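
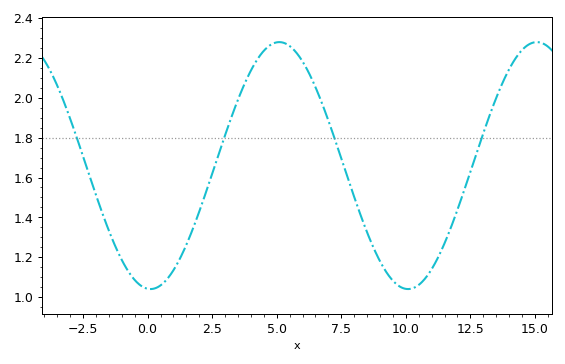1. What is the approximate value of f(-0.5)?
1.08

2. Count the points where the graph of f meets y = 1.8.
4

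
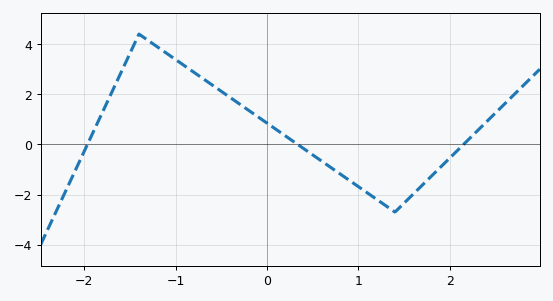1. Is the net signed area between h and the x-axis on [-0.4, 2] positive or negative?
negative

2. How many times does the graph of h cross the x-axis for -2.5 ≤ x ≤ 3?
3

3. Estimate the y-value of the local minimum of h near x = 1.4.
-2.7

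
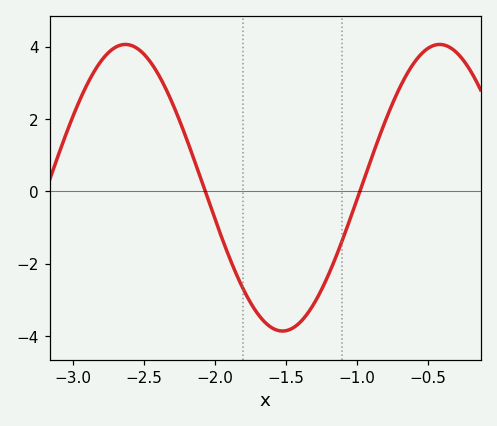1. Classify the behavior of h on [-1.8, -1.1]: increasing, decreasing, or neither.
neither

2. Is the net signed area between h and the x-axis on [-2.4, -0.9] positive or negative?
negative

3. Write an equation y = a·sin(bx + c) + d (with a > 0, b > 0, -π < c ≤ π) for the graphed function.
y = 3.96sin(2.8x + 2.8) + 0.1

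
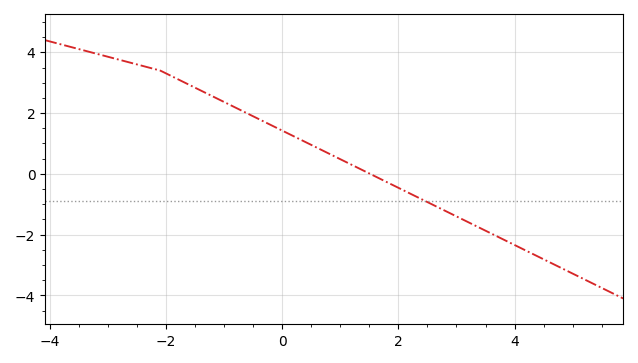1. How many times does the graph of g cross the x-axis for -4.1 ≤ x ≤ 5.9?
1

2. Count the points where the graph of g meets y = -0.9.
1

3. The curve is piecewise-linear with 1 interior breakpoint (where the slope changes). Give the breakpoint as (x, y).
(-2.1, 3.4)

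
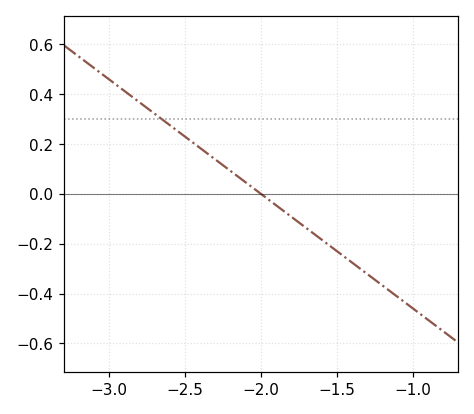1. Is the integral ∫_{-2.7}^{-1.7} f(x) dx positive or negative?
positive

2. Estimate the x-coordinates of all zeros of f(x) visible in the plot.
-2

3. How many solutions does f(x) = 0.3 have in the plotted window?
1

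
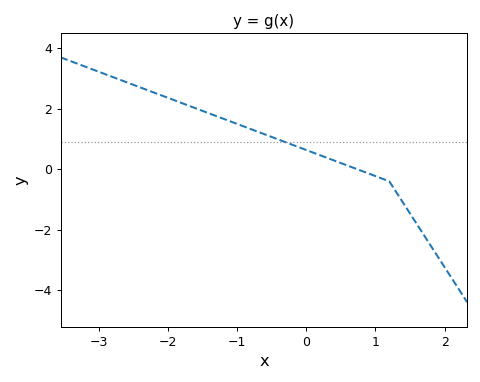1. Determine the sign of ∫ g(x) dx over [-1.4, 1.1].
positive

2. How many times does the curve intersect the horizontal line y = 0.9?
1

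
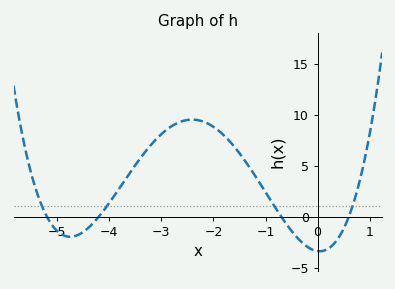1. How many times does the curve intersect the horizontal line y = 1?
4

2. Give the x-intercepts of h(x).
-5.2, -4.2, -0.7, 0.6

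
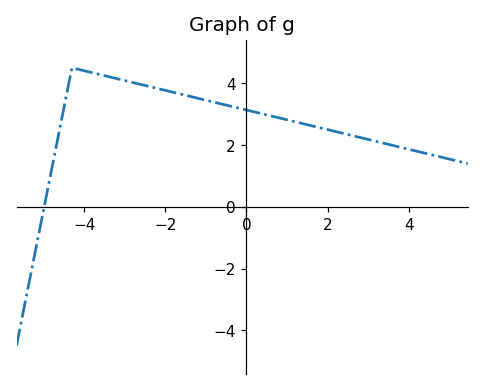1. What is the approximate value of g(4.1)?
1.83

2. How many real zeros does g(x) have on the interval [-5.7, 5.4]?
1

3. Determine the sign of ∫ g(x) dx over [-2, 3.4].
positive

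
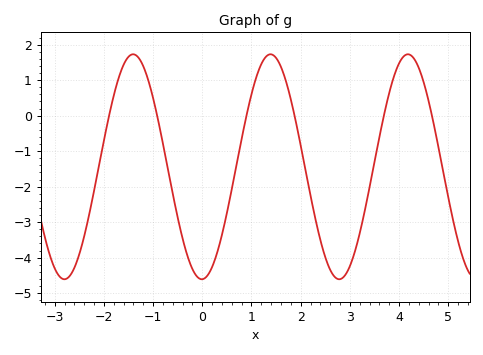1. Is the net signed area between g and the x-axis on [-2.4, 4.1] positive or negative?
negative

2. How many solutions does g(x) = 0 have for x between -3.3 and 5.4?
6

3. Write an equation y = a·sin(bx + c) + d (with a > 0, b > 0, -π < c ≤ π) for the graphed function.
y = 3.17sin(2.25x - 1.55) - 1.44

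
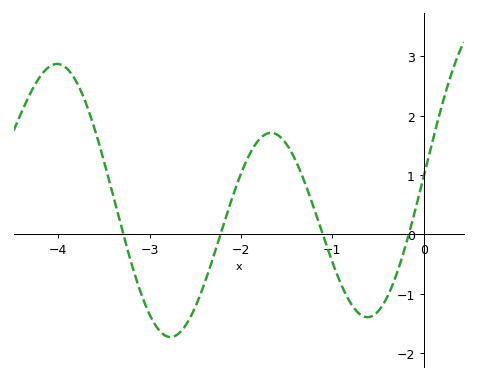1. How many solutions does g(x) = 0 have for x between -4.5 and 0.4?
4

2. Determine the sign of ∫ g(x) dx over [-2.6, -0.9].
positive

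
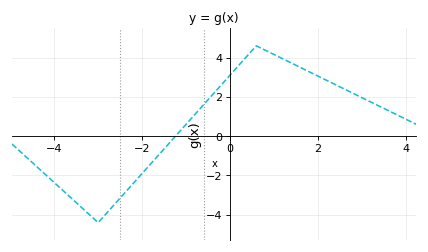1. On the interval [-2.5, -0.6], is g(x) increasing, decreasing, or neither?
increasing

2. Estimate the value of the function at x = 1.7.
3.39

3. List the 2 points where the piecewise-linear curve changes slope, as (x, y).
(-3, -4.4); (0.6, 4.6)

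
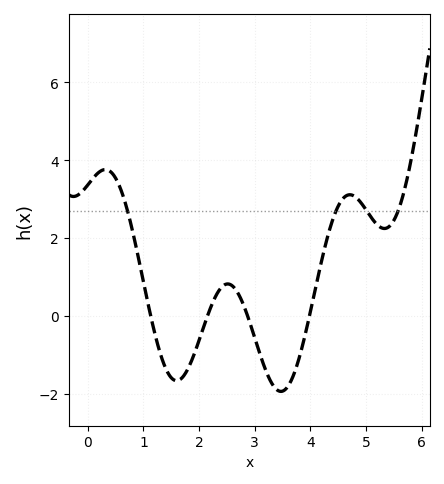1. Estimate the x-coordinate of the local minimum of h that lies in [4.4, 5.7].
5.3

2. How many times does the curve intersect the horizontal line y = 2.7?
4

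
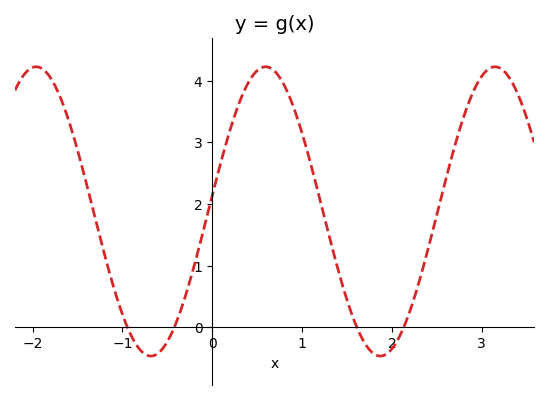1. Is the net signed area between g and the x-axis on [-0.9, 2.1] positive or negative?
positive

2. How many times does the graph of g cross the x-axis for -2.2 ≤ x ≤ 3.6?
4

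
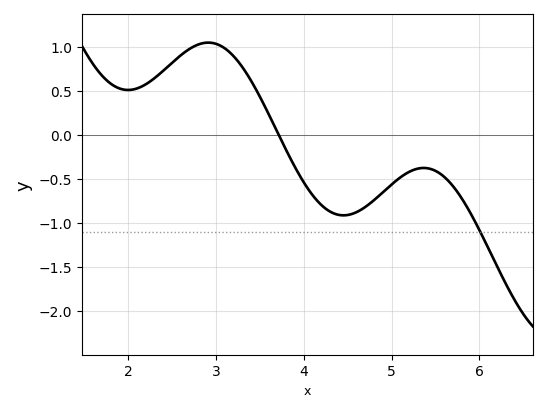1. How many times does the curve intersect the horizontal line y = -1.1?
1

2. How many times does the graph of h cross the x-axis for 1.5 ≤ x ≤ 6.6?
1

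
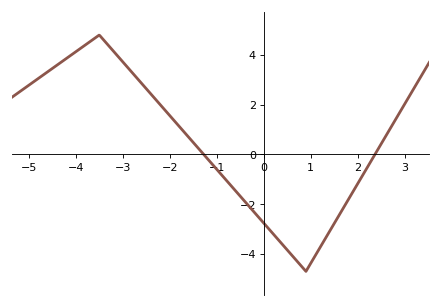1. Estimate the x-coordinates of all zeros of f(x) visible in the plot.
-1.2, 2.4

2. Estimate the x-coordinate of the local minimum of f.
1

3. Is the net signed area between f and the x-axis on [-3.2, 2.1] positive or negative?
negative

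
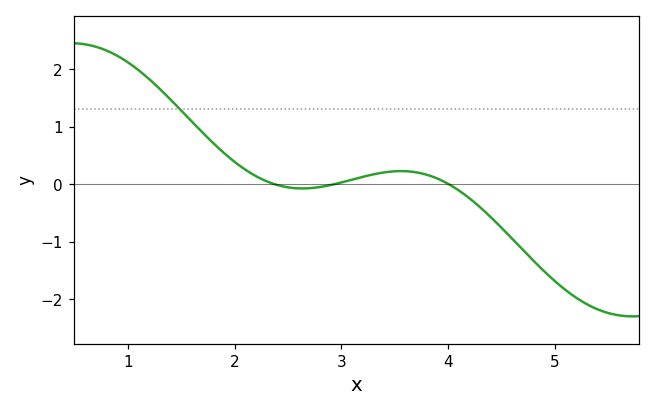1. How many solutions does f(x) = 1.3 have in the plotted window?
1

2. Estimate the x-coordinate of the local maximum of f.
3.6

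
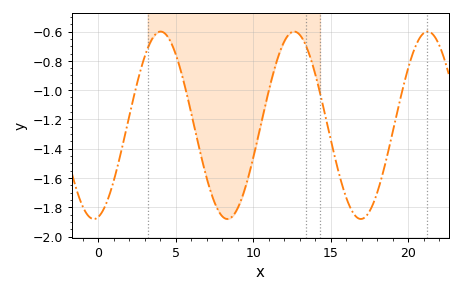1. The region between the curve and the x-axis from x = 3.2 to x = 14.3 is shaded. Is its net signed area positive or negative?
negative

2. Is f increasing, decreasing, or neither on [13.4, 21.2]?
neither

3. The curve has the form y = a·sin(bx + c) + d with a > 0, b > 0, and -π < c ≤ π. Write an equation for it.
y = 0.64sin(0.73x - 1.4) - 1.24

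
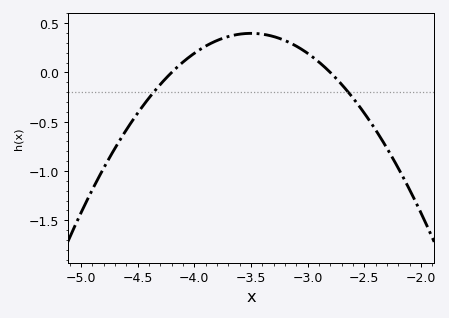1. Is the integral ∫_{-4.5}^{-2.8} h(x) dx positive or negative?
positive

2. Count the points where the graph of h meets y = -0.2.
2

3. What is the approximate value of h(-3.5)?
0.4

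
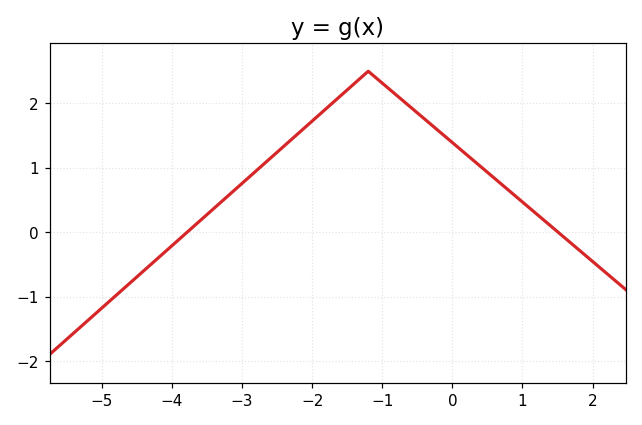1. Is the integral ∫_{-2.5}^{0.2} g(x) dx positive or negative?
positive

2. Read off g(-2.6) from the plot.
1.14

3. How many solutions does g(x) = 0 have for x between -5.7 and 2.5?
2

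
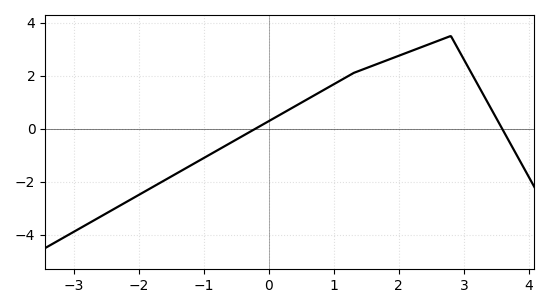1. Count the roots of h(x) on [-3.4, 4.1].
2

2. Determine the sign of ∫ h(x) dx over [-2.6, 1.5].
negative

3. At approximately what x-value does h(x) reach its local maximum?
2.8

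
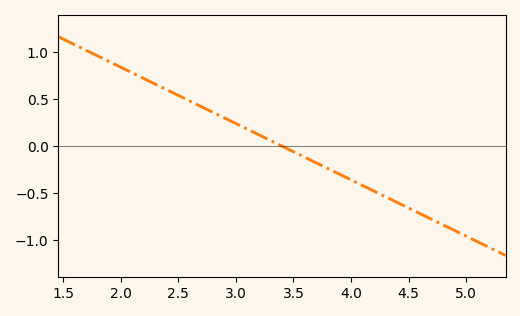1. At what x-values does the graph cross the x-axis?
3.4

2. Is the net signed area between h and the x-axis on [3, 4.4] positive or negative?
negative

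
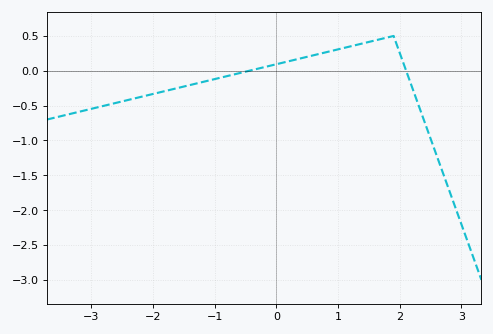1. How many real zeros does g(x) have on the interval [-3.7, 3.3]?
2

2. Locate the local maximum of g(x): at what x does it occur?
1.9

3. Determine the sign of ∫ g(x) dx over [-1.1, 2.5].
positive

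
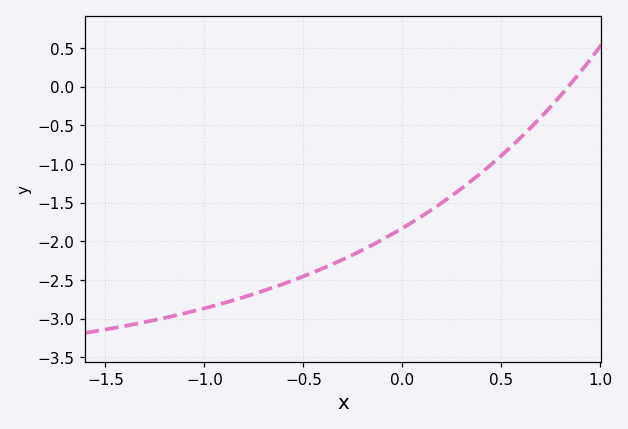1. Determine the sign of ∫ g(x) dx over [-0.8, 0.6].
negative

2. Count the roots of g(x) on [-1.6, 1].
1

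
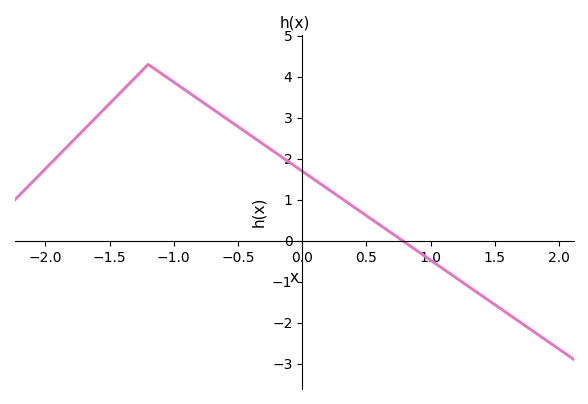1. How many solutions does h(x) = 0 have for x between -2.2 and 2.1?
1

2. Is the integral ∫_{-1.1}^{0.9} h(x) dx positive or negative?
positive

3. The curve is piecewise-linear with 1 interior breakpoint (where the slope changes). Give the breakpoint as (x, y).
(-1.2, 4.3)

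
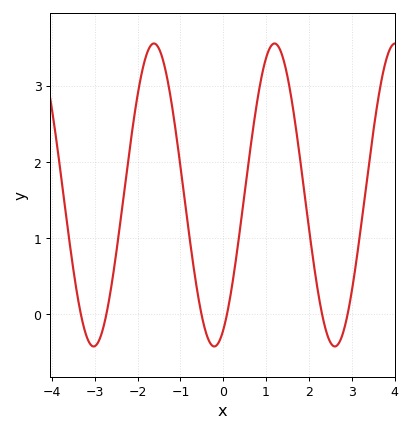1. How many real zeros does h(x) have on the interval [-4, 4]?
6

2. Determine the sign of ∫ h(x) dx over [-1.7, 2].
positive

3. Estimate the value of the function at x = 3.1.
0.7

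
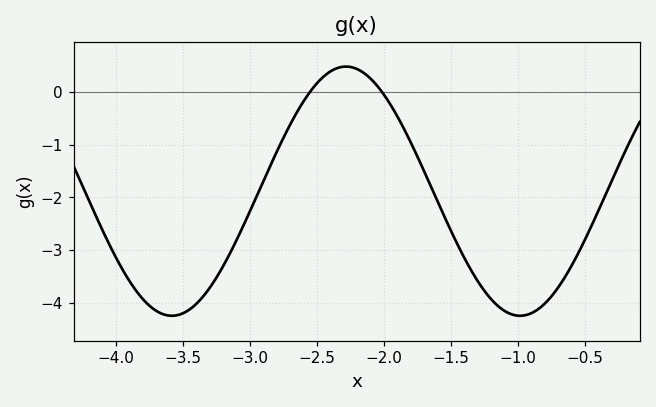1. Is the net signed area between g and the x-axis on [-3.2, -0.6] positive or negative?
negative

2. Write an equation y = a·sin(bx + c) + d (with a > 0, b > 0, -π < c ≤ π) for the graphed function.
y = 2.37sin(2.42x + 0.812) - 1.88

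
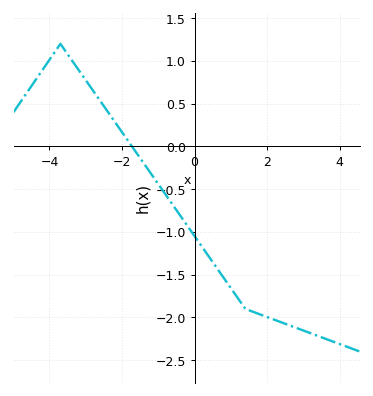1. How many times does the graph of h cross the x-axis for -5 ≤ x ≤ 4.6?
1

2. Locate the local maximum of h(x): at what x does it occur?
-3.7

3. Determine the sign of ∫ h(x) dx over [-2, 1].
negative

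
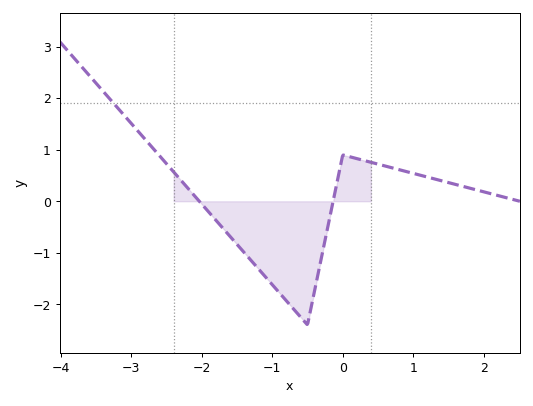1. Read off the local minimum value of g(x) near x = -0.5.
-2.4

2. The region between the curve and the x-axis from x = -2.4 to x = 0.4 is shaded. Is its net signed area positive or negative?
negative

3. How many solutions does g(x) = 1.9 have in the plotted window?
1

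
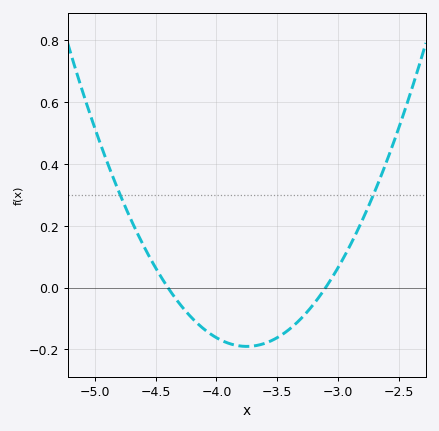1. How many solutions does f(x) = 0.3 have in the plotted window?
2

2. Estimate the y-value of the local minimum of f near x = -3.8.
-0.19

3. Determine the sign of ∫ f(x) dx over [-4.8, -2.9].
negative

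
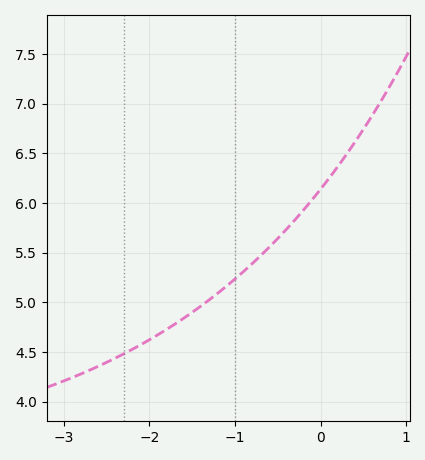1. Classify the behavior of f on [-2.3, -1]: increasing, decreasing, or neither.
increasing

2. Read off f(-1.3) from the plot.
5.05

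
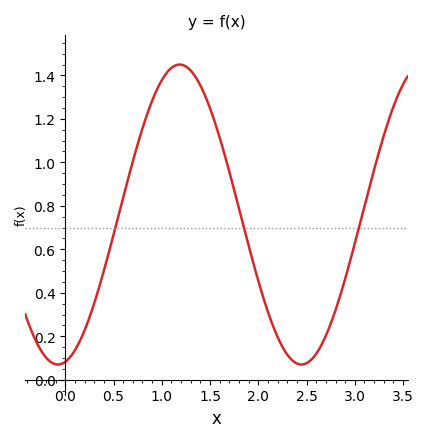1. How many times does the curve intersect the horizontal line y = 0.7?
3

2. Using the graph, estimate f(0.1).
0.136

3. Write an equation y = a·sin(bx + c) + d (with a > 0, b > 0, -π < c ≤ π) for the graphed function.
y = 0.69sin(2.49x - 1.38) + 0.76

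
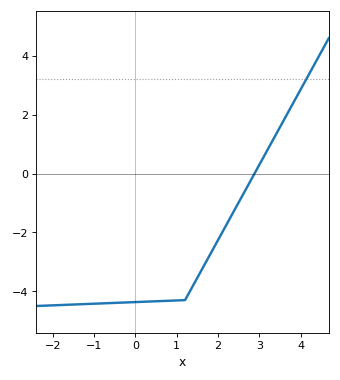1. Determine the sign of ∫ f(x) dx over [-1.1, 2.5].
negative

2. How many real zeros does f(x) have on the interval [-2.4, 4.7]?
1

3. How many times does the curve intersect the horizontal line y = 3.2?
1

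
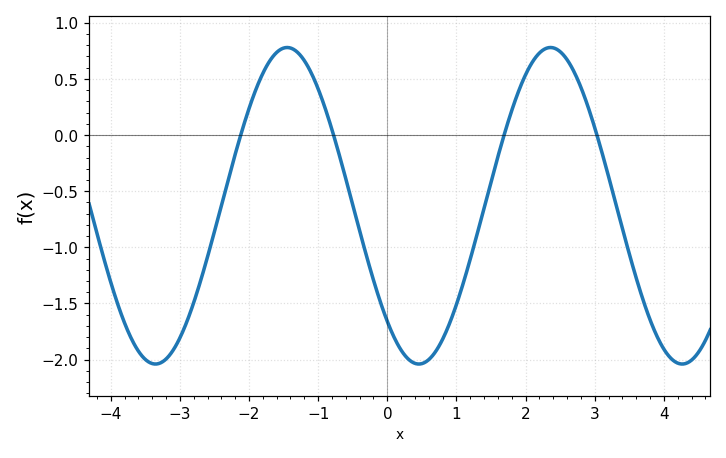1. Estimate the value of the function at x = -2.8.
-1.5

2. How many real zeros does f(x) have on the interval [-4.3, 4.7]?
4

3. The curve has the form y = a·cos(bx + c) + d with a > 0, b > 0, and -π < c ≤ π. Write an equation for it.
y = 1.41cos(1.6x + 2.4) - 0.63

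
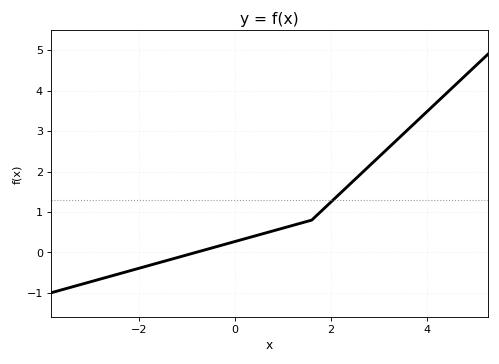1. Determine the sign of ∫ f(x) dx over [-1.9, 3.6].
positive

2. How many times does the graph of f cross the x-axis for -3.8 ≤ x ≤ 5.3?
1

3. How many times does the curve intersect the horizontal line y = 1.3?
1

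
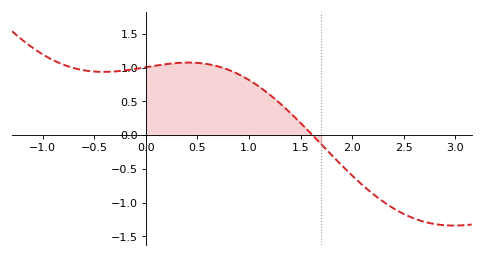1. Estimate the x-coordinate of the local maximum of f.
0.4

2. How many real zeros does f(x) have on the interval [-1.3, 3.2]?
1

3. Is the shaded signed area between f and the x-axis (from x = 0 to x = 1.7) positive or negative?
positive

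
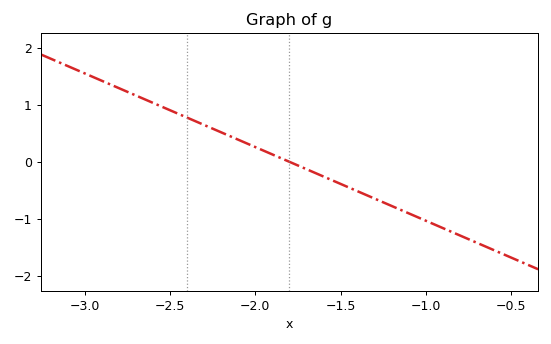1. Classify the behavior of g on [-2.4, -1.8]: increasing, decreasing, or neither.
decreasing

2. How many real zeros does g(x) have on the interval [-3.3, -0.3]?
1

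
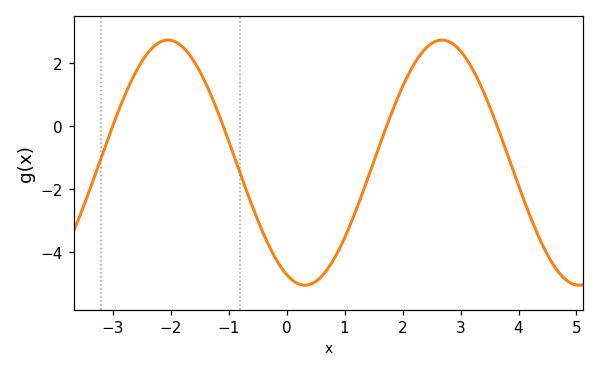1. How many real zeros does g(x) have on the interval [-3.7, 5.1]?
4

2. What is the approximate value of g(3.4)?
1.08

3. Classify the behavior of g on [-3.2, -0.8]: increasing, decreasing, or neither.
neither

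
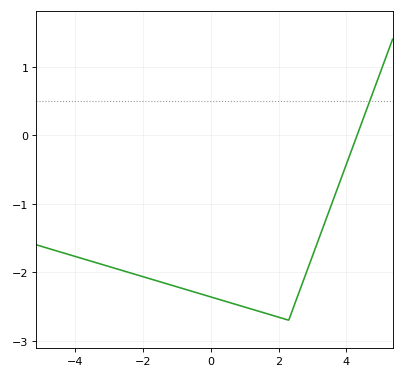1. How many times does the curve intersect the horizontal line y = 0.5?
1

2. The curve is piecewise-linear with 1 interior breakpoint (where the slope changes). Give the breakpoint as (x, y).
(2.3, -2.7)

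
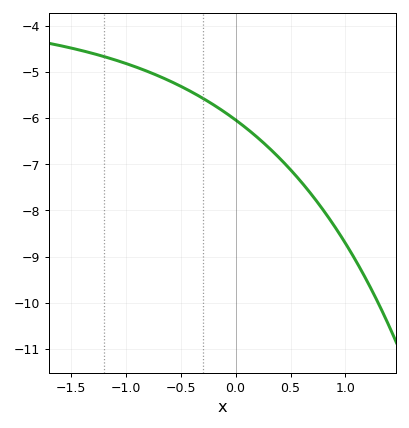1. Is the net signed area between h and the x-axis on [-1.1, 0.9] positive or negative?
negative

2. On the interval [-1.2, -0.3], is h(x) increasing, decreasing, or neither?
decreasing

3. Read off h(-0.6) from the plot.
-5.2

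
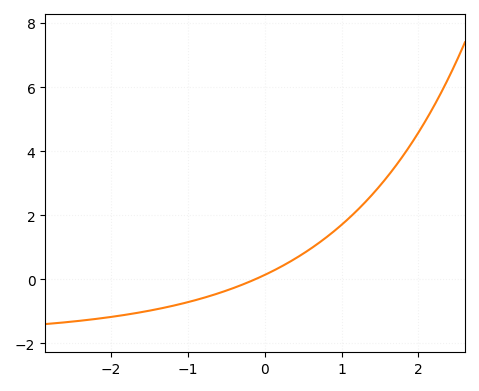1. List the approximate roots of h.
-0.128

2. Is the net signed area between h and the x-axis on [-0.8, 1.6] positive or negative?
positive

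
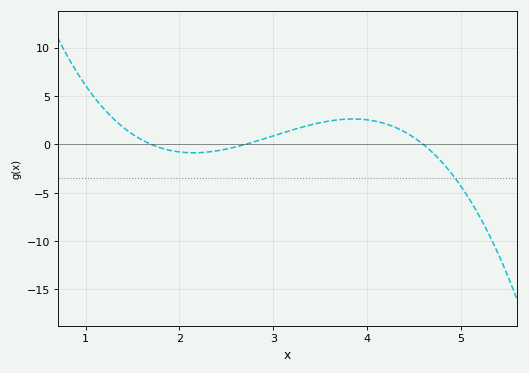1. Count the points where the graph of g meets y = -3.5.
1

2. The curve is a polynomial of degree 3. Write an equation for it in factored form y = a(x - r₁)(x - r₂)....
y = -1.42(x - 1.7)(x - 2.7)(x - 4.6)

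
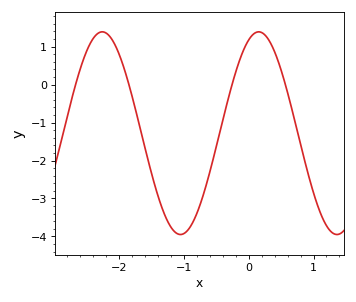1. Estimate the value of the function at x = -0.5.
-1.62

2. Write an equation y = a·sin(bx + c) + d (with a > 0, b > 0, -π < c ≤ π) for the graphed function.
y = 2.67sin(2.6x + 1.17) - 1.28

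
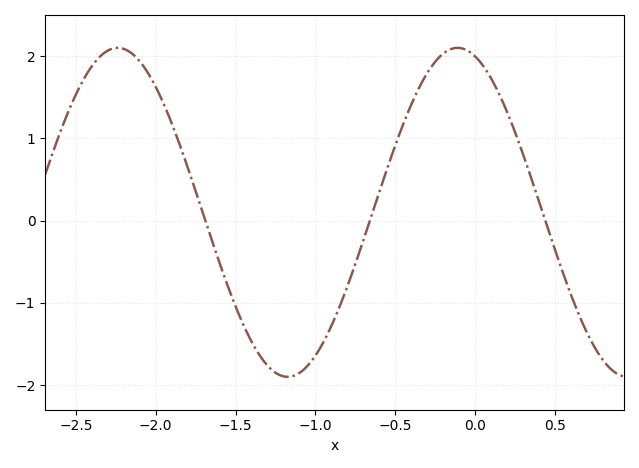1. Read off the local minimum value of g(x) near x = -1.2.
-1.9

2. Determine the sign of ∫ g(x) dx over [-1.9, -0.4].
negative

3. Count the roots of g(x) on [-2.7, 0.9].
3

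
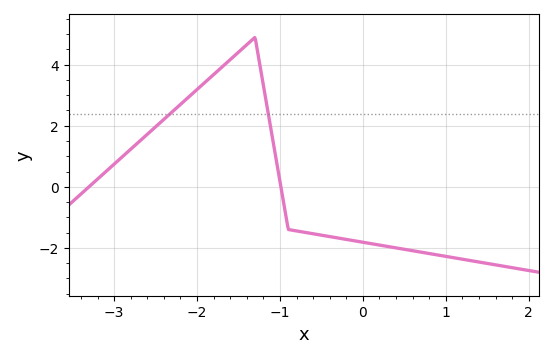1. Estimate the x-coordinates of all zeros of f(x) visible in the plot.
-3.3, -1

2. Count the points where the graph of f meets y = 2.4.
2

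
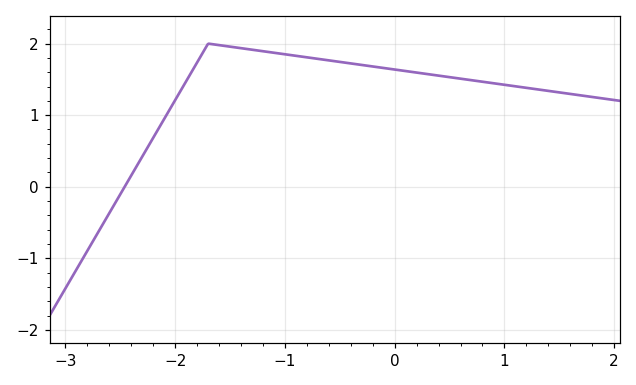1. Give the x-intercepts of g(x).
-2.5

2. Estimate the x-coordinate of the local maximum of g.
-1.7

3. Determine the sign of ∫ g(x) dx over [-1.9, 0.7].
positive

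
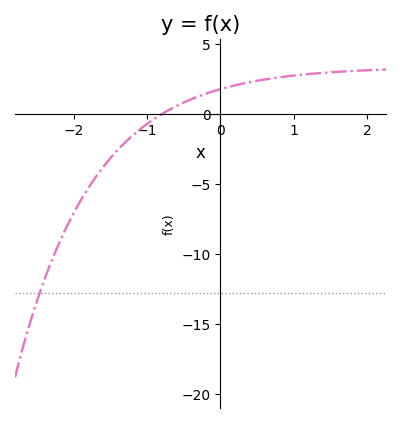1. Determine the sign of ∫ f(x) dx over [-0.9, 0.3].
positive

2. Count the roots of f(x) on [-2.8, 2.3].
1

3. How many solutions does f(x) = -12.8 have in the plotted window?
1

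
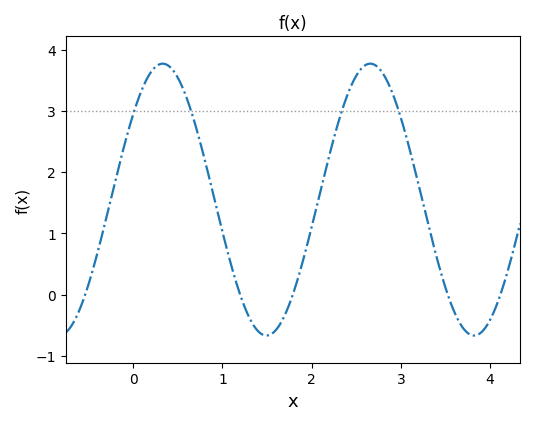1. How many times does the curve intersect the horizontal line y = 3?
4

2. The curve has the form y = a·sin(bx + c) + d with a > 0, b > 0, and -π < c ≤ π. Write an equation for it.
y = 2.22sin(2.7x + 0.68) + 1.55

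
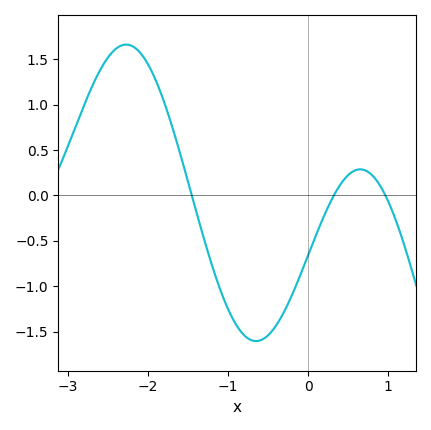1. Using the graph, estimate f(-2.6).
1.4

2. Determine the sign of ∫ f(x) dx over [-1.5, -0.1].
negative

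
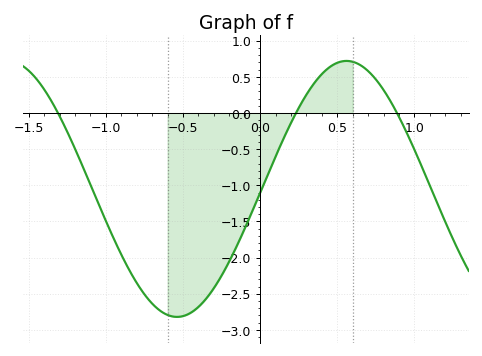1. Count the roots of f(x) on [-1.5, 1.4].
3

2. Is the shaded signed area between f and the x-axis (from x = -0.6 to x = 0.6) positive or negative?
negative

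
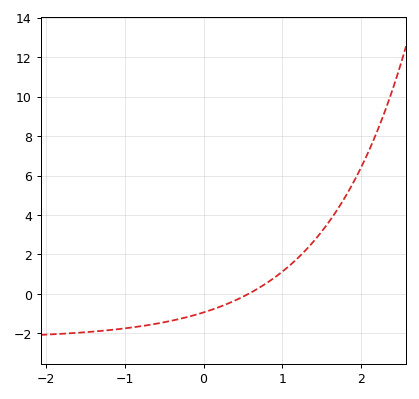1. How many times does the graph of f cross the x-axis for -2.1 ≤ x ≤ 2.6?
1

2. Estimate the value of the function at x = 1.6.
3.71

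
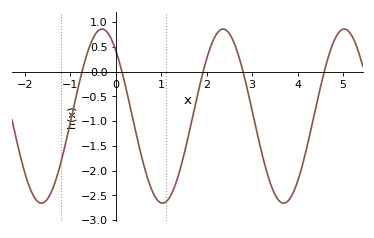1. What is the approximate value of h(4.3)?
-1.14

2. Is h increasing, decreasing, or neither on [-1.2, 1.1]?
neither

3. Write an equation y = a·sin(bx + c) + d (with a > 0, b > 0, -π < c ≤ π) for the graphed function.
y = 1.76sin(2.36x + 2.28) - 0.9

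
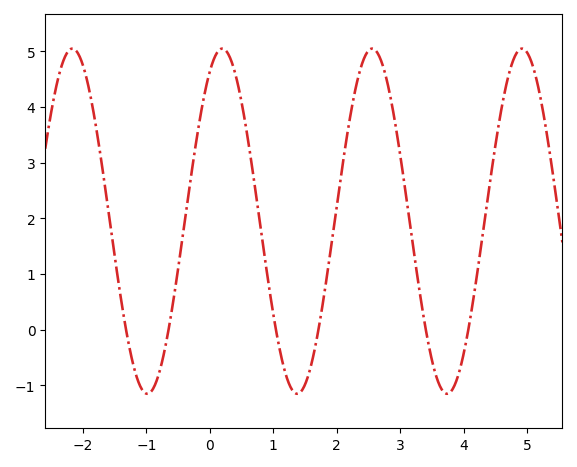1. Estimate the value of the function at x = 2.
2.2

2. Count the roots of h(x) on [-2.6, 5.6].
6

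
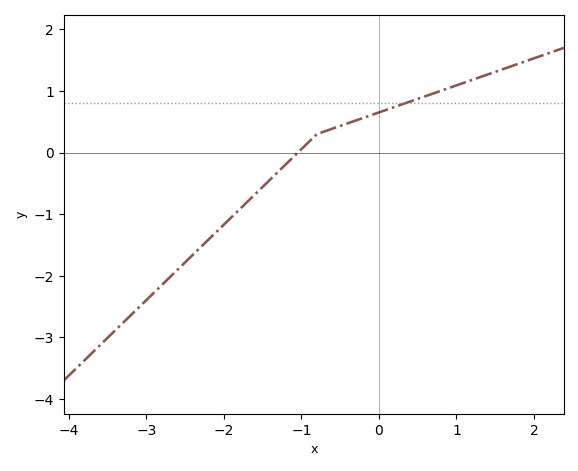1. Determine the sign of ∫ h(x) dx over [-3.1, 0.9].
negative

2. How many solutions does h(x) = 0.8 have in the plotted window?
1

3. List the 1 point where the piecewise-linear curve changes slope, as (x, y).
(-0.8, 0.3)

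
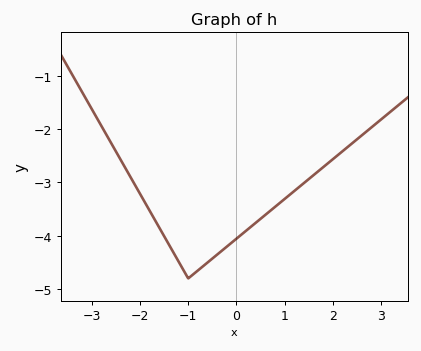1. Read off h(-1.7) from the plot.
-3.69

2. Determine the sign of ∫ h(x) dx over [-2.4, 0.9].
negative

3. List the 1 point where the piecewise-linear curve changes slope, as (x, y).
(-1, -4.8)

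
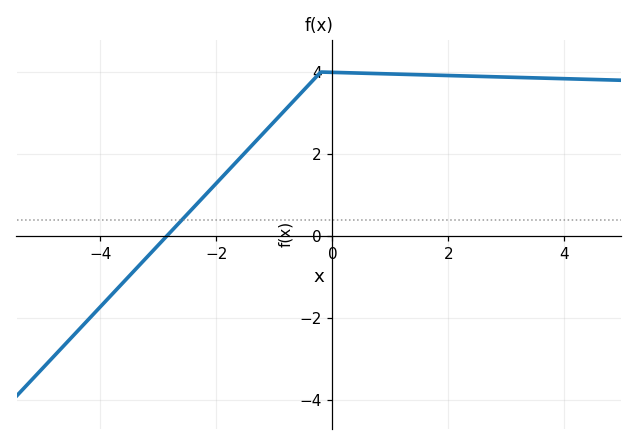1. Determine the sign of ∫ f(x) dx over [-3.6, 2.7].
positive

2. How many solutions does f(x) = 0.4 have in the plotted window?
1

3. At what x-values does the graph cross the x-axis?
-2.8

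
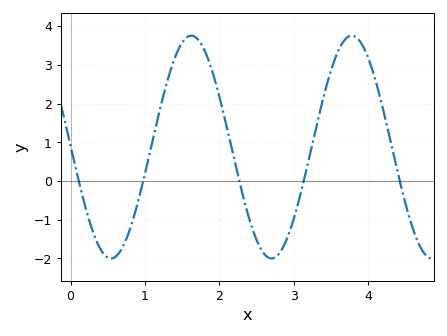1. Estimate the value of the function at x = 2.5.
-1.51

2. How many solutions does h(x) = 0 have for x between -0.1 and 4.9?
5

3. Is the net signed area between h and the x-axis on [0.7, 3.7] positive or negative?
positive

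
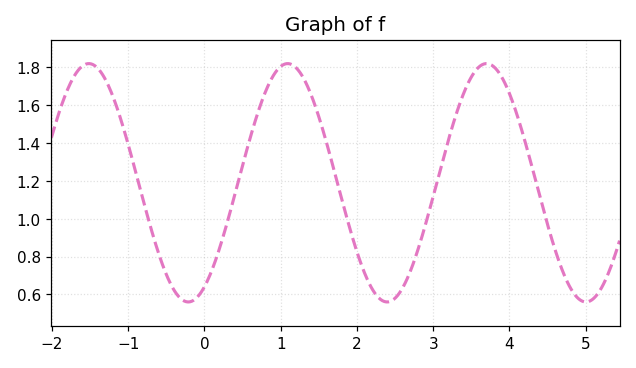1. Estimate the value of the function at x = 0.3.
0.98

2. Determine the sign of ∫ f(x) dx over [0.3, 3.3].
positive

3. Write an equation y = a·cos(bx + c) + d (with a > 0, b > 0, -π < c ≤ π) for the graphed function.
y = 0.63cos(2.4x - 2.6) + 1.19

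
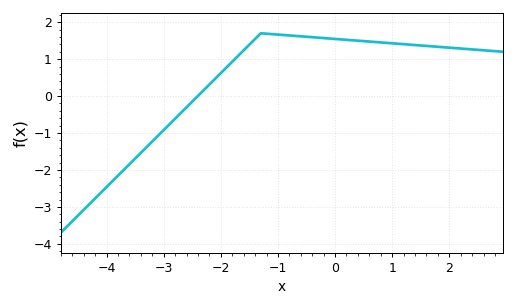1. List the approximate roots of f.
-2.4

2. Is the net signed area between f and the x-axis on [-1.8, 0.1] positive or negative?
positive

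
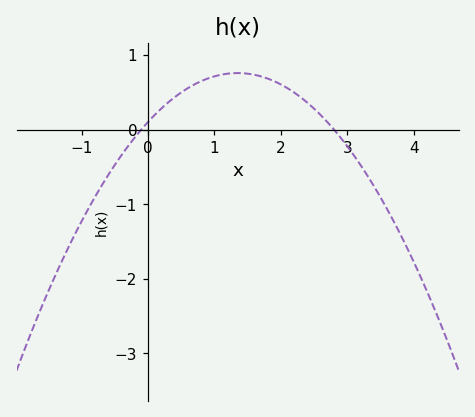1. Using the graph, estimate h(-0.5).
-0.475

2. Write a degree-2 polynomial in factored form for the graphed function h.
y = -0.36(x + 0.1)(x - 2.8)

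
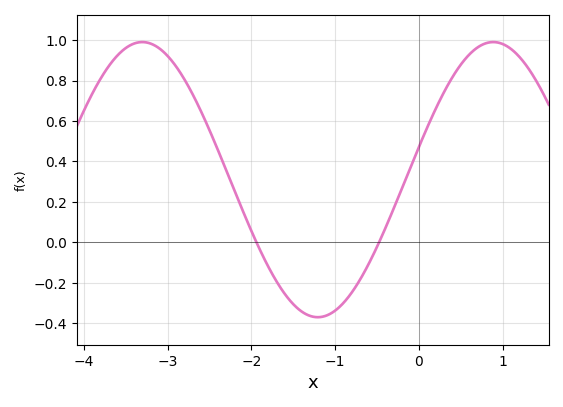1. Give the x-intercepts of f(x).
-1.94, -0.475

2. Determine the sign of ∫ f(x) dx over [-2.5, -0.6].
negative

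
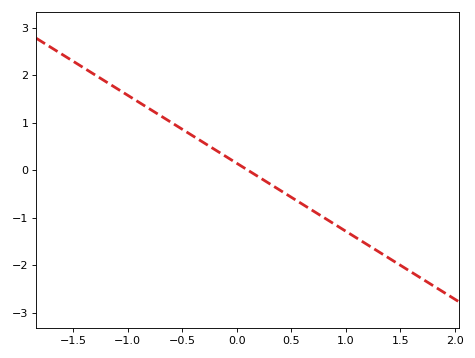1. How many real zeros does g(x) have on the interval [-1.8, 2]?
1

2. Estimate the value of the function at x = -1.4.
2.14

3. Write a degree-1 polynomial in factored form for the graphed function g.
y = -1.43(x - 0.1)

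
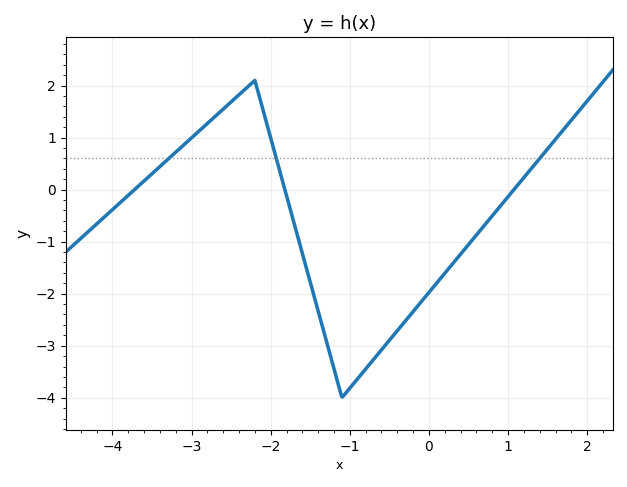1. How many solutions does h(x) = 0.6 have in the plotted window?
3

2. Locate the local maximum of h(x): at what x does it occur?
-2.2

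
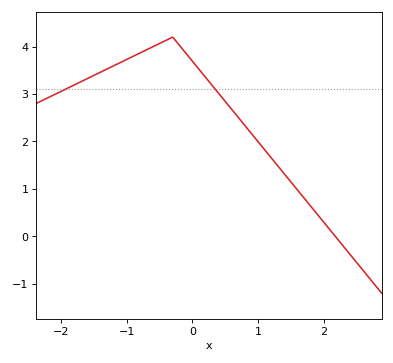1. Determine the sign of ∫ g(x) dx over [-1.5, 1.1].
positive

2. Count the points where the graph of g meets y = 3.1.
2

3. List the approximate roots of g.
2.17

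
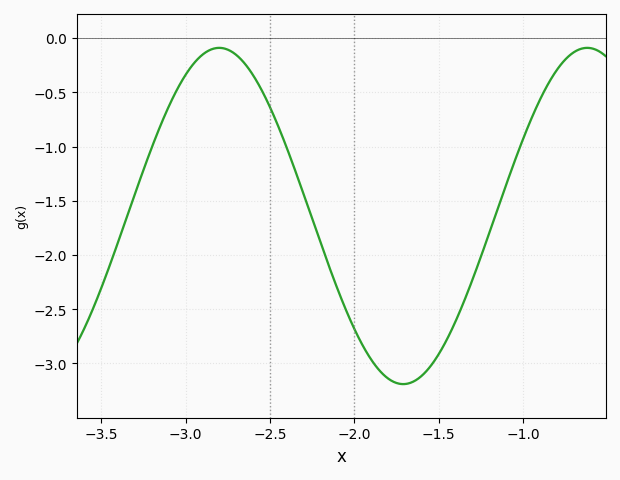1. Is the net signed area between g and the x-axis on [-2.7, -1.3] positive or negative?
negative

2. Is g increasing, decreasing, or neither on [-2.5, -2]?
decreasing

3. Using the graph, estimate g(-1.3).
-2.23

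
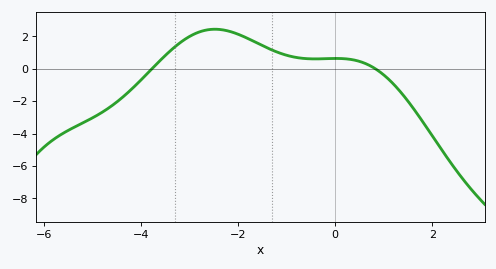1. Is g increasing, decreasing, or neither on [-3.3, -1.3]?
neither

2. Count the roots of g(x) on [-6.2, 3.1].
2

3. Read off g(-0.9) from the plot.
0.8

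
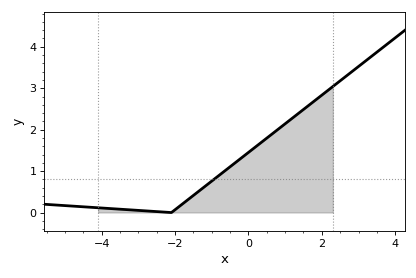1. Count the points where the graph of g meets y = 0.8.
1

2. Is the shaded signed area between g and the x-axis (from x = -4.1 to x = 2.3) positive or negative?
positive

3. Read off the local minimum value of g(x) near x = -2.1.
0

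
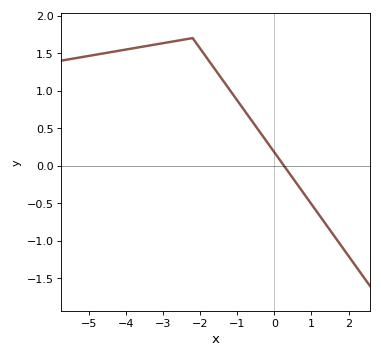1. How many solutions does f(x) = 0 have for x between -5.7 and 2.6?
1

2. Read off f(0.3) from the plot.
-0.05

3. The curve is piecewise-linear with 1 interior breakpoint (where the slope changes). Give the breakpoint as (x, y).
(-2.2, 1.7)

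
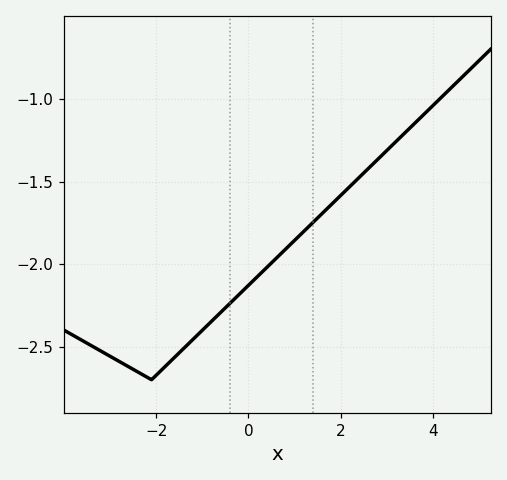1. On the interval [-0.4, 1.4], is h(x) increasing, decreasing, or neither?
increasing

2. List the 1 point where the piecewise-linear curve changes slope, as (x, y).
(-2.1, -2.7)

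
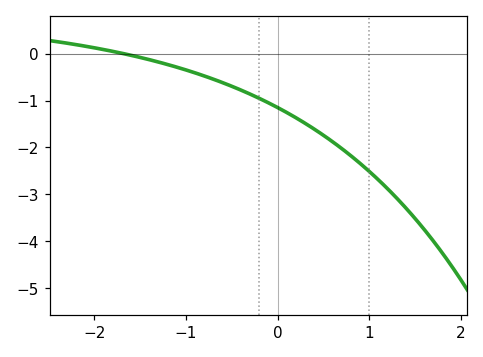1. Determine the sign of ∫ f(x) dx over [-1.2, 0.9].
negative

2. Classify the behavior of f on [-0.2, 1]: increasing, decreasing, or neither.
decreasing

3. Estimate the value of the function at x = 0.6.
-1.88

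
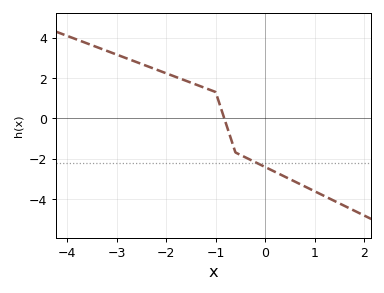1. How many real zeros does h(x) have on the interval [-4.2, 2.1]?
1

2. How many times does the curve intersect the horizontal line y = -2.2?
1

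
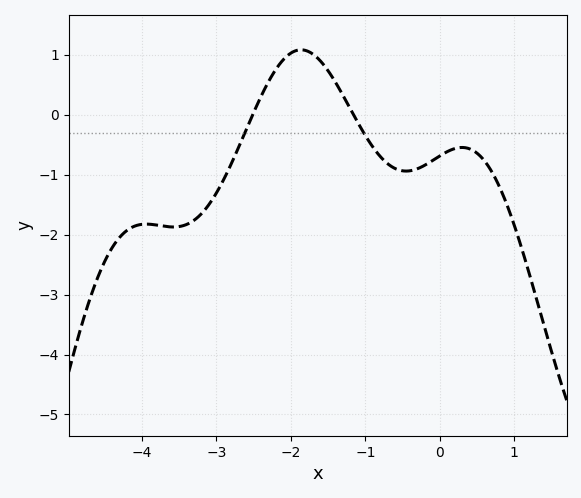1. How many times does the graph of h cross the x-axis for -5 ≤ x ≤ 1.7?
2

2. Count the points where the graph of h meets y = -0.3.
2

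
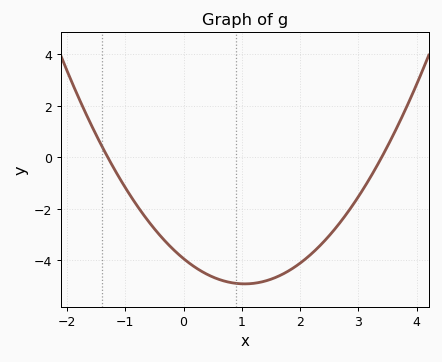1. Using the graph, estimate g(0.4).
-4.6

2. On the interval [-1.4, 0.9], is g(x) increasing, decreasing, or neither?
decreasing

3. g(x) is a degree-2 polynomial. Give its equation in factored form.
y = 0.89(x + 1.3)(x - 3.4)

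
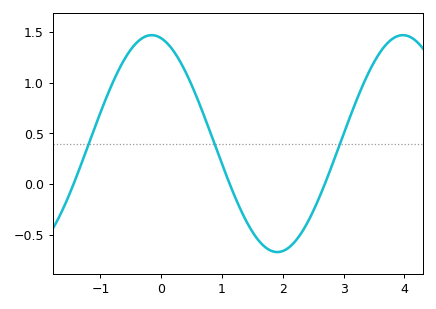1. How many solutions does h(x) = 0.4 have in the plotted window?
3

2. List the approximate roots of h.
-1.4, 1.1, 2.7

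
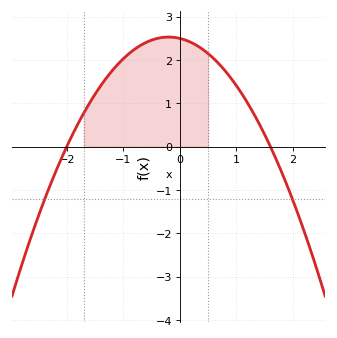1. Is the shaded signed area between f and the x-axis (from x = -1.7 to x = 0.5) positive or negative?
positive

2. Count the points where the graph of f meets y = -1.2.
2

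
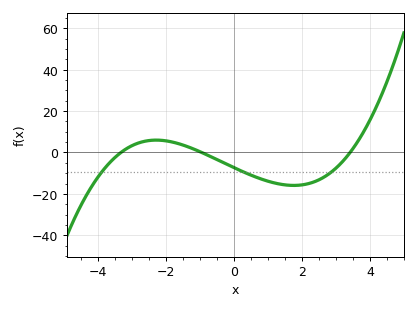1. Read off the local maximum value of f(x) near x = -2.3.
6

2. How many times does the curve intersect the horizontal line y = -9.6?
3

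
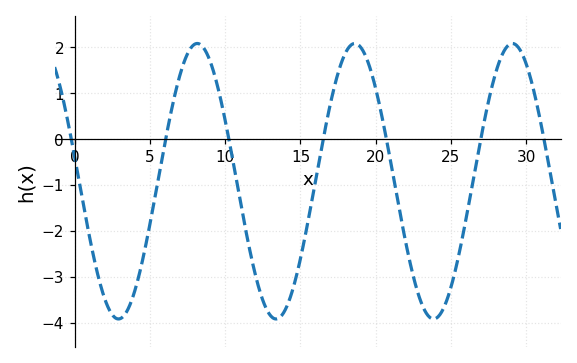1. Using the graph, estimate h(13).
-3.8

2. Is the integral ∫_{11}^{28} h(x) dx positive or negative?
negative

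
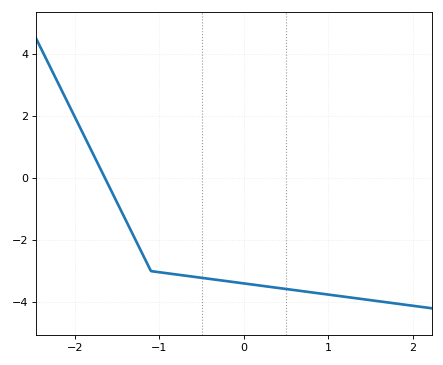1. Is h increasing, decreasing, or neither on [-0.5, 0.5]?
decreasing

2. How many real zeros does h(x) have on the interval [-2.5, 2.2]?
1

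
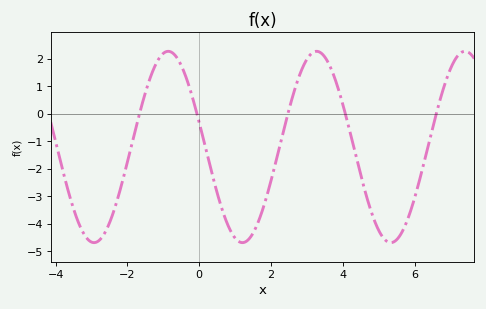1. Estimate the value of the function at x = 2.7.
1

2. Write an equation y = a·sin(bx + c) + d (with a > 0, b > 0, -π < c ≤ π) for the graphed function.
y = 3.48sin(1.5x + 2.9) - 1.2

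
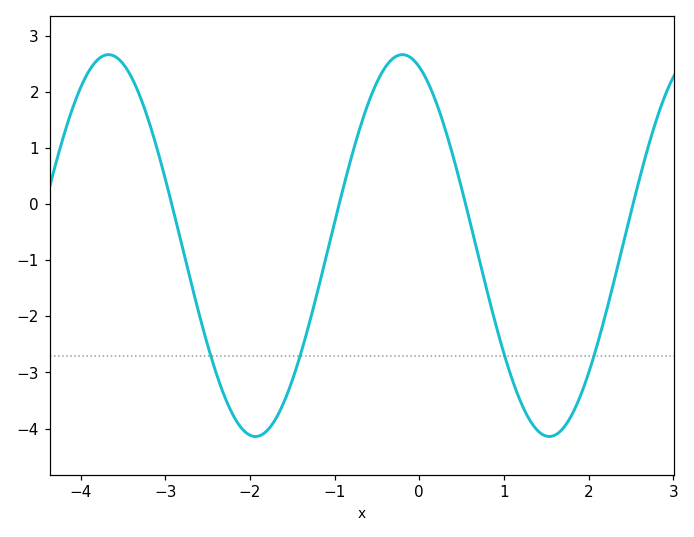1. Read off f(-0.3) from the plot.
2.6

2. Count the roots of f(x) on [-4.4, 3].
4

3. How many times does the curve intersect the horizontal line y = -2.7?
4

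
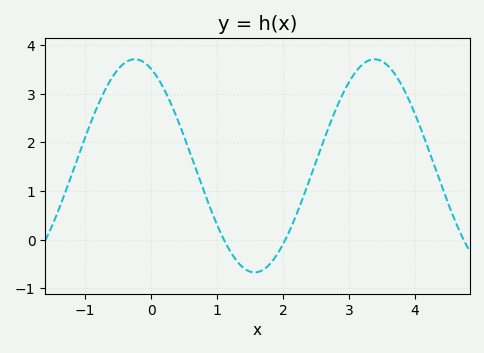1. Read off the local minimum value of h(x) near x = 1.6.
-0.7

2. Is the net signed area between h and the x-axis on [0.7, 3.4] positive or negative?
positive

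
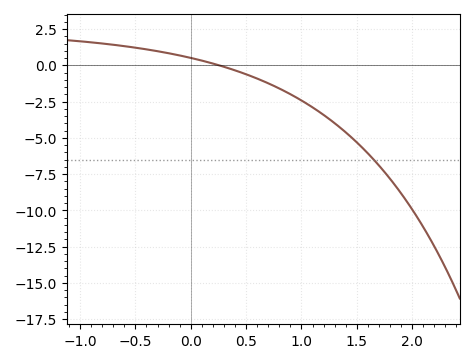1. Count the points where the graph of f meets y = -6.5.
1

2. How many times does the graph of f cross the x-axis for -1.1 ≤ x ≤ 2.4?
1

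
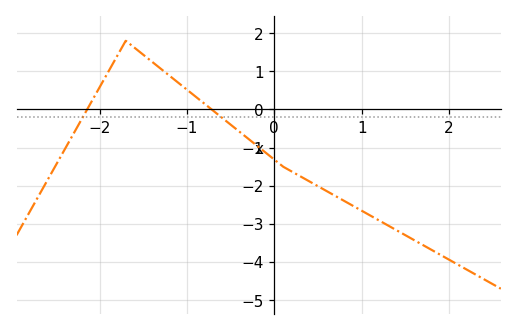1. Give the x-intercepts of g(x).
-2.14, -0.718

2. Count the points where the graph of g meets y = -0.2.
2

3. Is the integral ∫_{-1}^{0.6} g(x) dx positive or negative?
negative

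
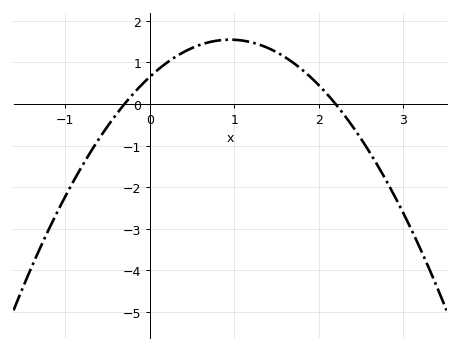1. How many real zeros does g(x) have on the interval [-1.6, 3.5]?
2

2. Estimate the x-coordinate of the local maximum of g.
0.9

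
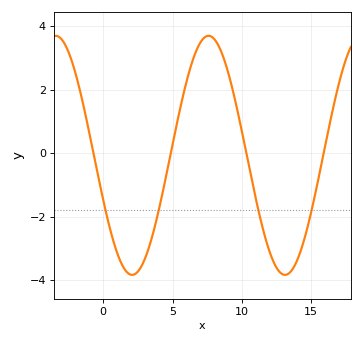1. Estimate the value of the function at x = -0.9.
0.426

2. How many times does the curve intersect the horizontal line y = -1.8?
4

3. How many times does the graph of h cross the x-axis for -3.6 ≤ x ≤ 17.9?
4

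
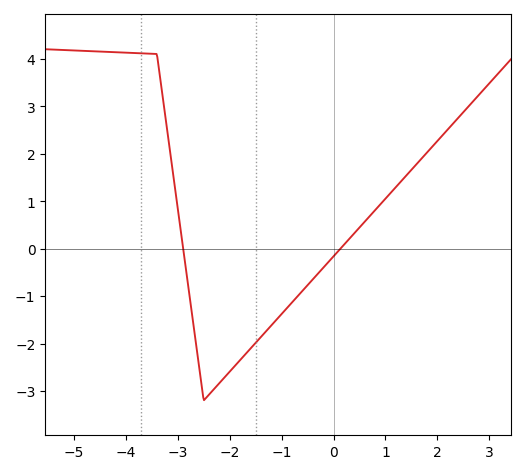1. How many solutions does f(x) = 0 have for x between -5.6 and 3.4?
2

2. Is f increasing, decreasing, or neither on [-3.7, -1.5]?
neither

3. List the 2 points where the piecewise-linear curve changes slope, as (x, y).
(-3.4, 4.1); (-2.5, -3.2)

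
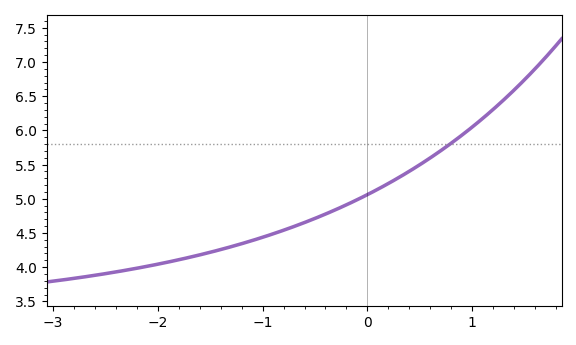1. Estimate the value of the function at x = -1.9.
4.08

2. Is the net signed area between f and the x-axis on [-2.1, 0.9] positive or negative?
positive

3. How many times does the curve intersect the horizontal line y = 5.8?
1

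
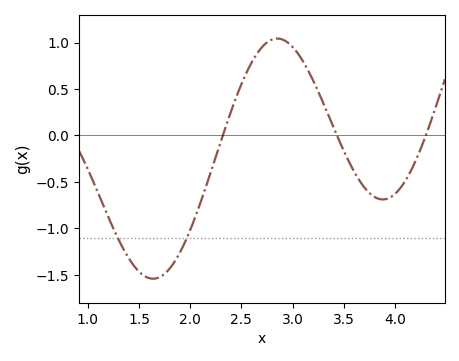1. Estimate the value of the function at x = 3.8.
-0.661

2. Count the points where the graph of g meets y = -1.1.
2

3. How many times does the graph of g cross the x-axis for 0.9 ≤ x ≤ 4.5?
3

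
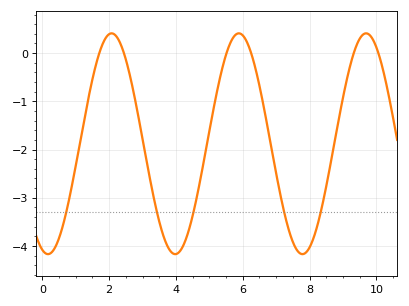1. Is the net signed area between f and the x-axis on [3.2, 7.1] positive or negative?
negative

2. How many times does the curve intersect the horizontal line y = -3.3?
5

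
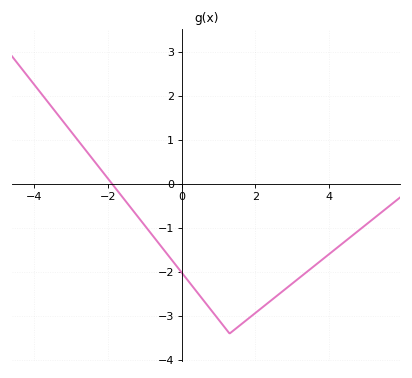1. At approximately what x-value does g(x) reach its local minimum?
1.2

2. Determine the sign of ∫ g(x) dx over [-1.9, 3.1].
negative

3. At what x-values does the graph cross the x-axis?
-1.8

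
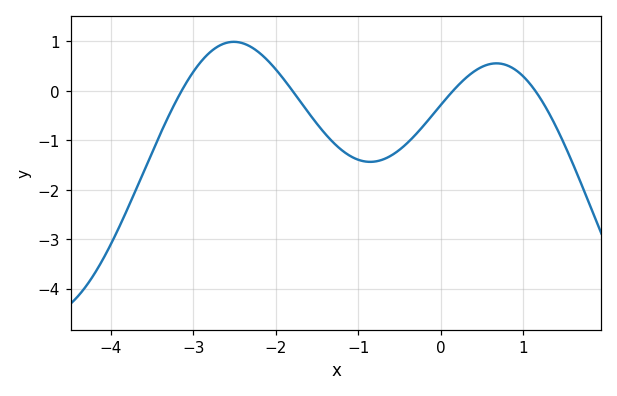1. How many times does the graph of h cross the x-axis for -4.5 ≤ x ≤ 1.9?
4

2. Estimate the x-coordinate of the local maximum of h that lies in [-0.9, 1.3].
0.7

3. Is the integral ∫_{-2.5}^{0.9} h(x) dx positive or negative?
negative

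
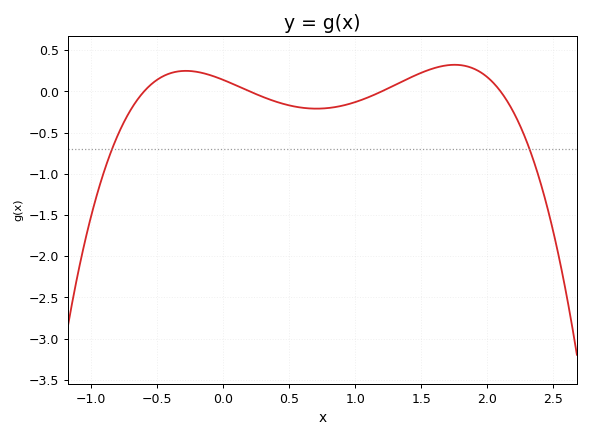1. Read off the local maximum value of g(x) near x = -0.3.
0.249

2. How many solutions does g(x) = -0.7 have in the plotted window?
2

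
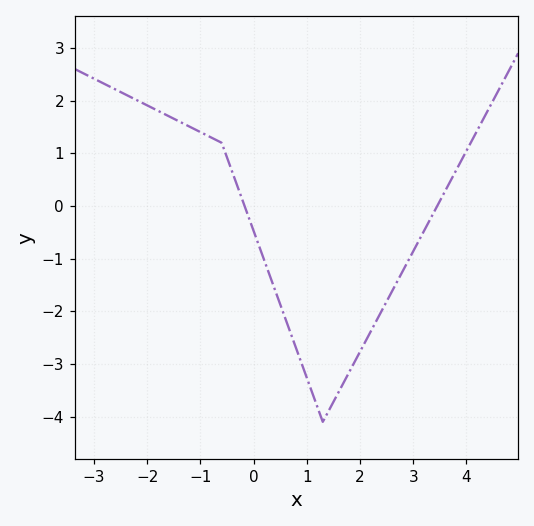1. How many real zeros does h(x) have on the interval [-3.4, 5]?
2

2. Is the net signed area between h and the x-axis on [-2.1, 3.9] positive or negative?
negative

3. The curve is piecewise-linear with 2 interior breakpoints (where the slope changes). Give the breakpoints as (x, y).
(-0.6, 1.2); (1.3, -4.1)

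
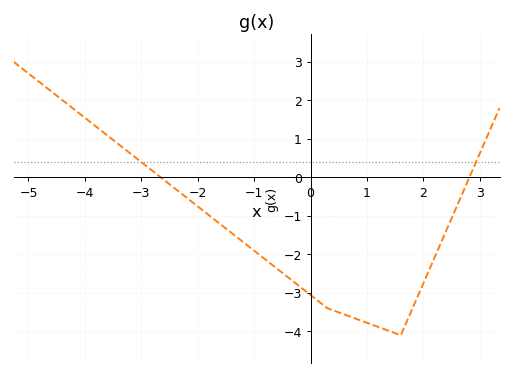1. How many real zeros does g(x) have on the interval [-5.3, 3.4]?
2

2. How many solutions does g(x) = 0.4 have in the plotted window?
2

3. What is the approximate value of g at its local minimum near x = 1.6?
-4.1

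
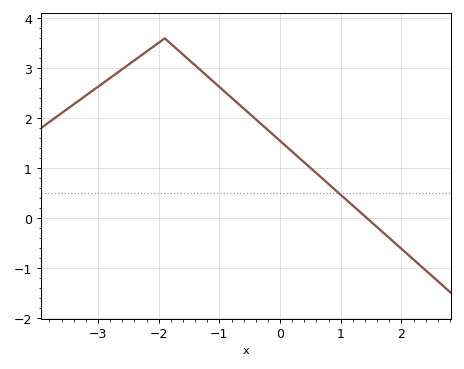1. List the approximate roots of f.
1.4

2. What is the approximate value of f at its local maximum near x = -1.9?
3.6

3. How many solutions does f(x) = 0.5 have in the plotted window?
1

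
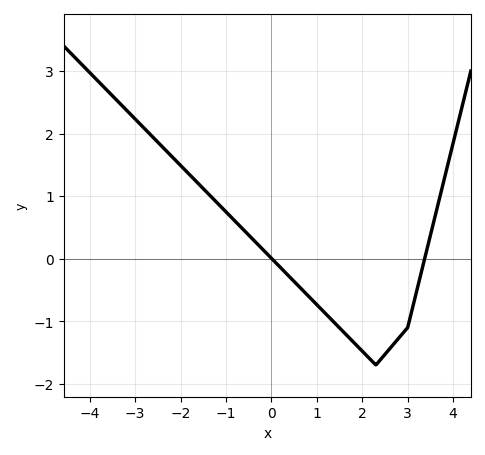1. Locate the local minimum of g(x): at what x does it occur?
2.3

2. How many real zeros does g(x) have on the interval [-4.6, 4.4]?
2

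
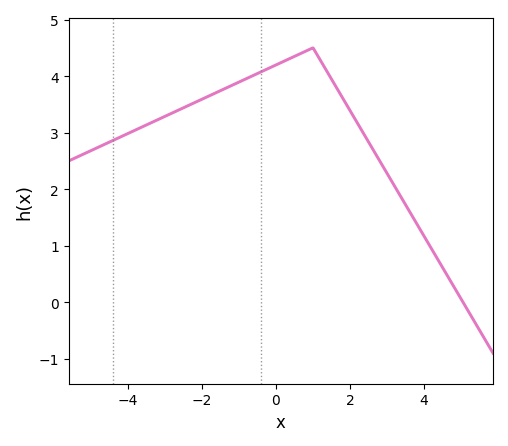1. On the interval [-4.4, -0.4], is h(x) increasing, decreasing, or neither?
increasing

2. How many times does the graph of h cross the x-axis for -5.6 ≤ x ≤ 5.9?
1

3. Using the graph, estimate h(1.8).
3.61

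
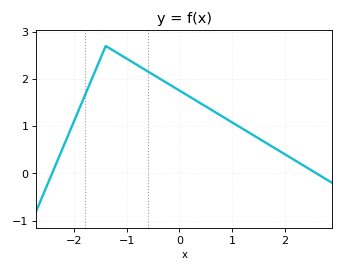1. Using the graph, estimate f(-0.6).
2.16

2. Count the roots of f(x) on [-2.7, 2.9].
2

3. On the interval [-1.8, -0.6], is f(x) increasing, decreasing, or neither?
neither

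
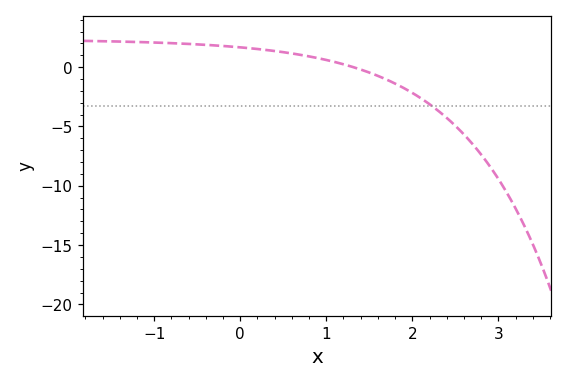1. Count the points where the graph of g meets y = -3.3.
1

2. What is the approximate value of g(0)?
1.5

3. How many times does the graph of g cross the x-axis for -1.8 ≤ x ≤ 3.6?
1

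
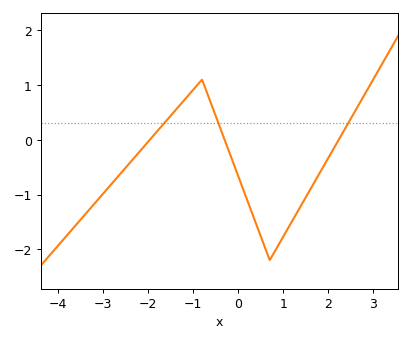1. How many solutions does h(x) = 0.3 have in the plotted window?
3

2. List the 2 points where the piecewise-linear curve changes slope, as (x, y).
(-0.8, 1.1); (0.7, -2.2)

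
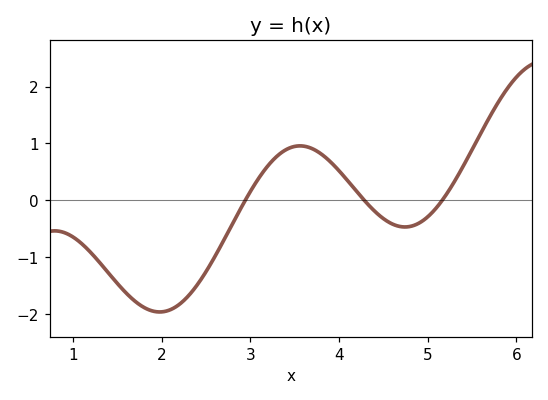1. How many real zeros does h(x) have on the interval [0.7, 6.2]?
3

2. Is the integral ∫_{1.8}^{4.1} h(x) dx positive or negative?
negative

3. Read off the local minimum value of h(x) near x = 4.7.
-0.5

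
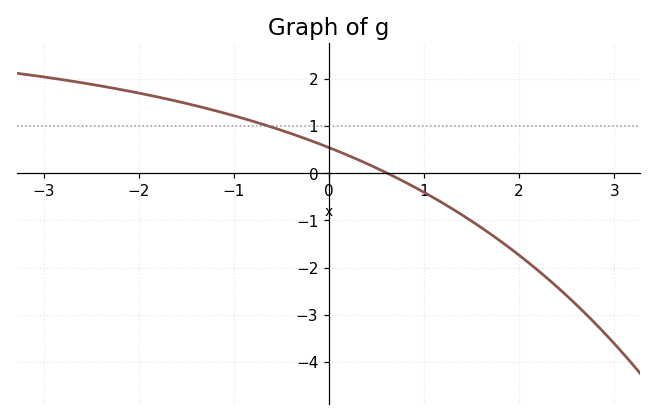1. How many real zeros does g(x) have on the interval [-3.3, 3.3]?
1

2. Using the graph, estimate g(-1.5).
1.5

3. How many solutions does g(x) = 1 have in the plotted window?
1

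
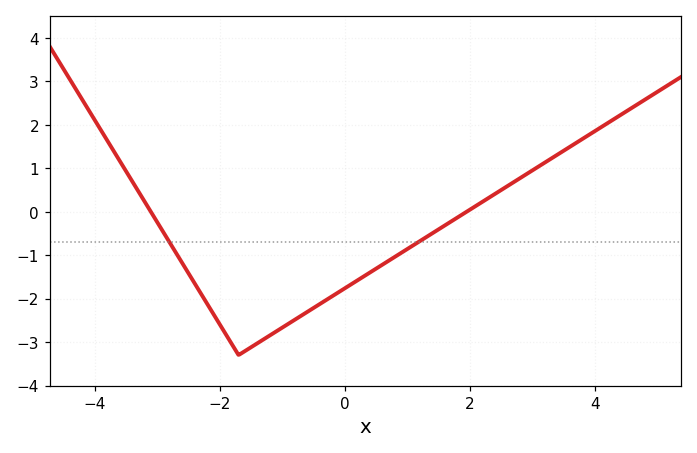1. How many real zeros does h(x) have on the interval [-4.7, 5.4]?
2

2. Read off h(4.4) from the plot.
2.2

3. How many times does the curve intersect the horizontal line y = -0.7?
2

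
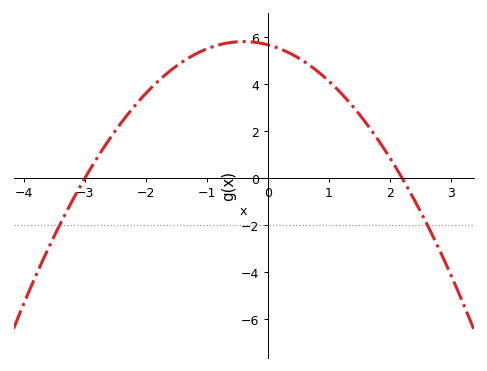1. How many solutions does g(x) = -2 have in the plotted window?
2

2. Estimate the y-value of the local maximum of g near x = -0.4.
5.81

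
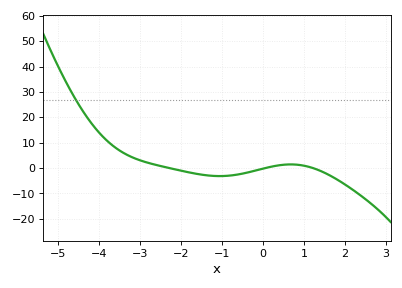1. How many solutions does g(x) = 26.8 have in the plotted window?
1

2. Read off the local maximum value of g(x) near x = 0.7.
1.44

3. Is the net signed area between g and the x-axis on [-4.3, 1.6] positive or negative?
positive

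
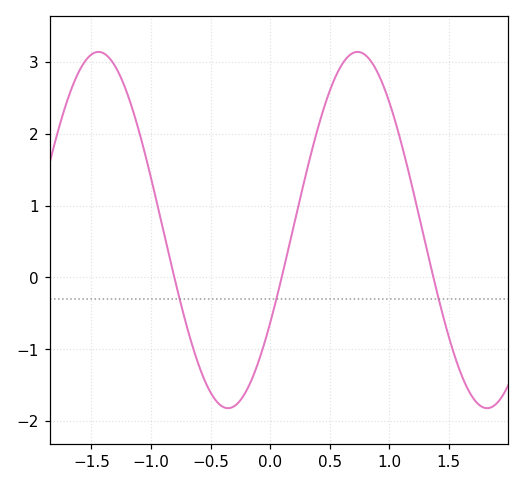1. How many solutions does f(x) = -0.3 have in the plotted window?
3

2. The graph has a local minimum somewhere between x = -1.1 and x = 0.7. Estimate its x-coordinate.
-0.353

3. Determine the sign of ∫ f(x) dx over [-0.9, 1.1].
positive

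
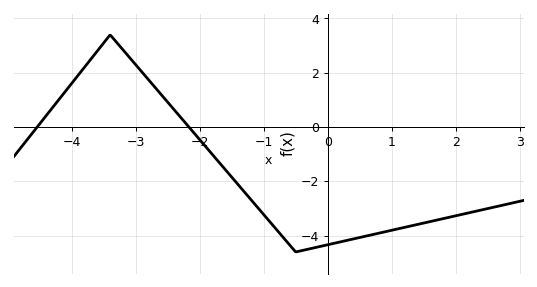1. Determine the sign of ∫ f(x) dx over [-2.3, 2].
negative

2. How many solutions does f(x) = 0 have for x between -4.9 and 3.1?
2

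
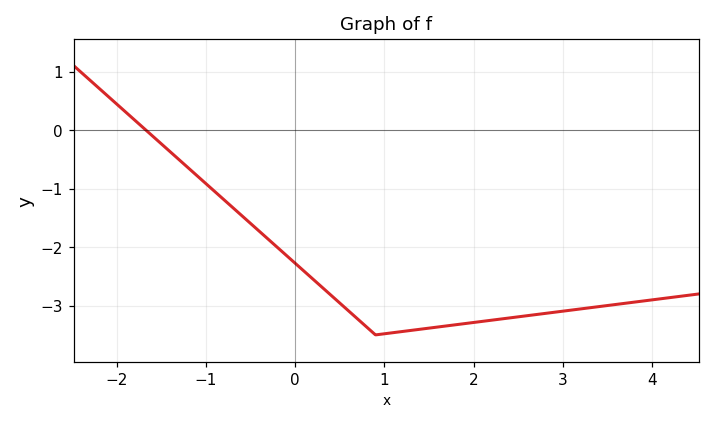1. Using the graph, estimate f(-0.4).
-1.7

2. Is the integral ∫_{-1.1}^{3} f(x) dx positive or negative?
negative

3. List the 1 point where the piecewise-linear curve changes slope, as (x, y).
(0.9, -3.5)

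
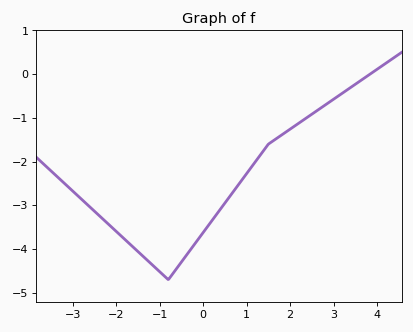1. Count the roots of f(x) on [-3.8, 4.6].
1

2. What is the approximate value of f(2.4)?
-0.984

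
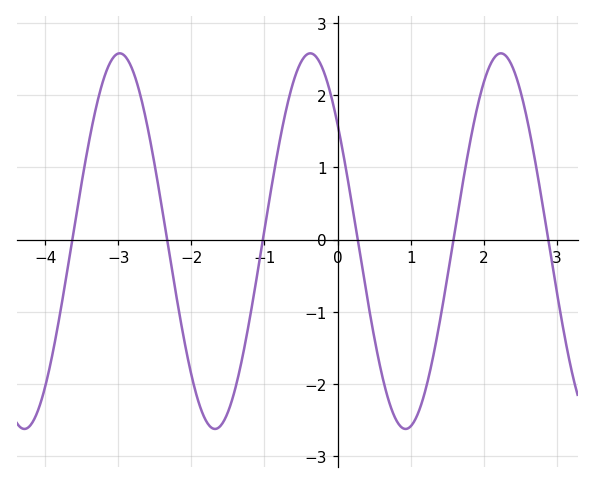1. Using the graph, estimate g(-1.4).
-2.1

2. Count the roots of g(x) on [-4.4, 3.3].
6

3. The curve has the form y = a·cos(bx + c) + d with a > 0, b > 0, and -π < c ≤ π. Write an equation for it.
y = 2.6cos(2.4x + 0.9) - 0.02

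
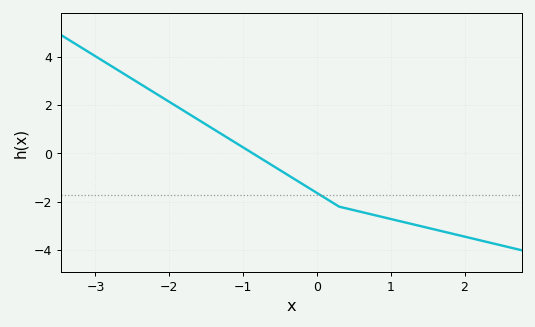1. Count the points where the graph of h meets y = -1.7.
1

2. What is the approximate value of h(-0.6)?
-0.506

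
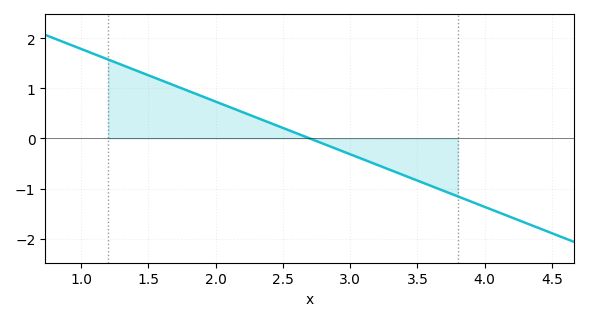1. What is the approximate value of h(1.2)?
1.6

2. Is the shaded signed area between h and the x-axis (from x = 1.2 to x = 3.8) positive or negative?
positive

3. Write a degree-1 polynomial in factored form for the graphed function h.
y = -1.05(x - 2.7)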